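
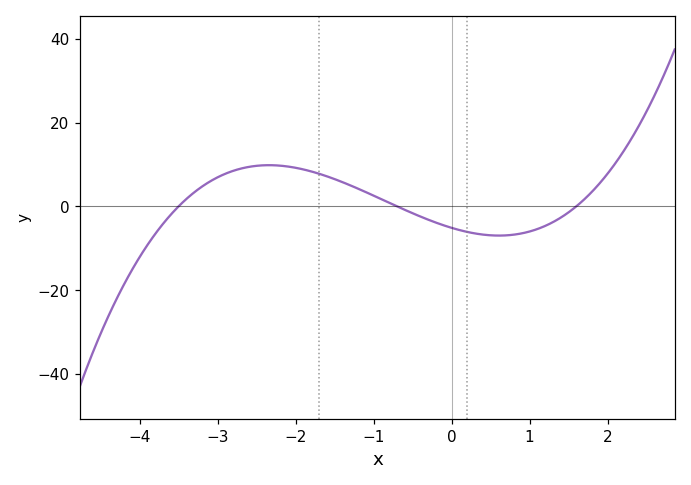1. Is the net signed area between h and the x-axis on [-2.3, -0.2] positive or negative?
positive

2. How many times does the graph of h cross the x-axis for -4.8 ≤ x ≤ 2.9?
3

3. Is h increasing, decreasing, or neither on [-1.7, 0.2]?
decreasing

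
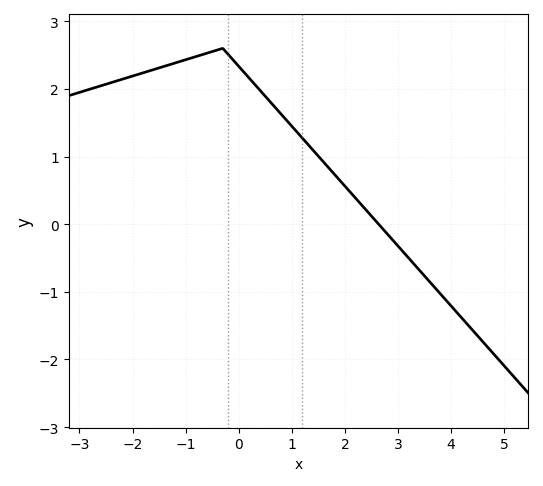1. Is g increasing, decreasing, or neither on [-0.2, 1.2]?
decreasing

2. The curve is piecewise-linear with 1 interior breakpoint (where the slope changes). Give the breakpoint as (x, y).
(-0.3, 2.6)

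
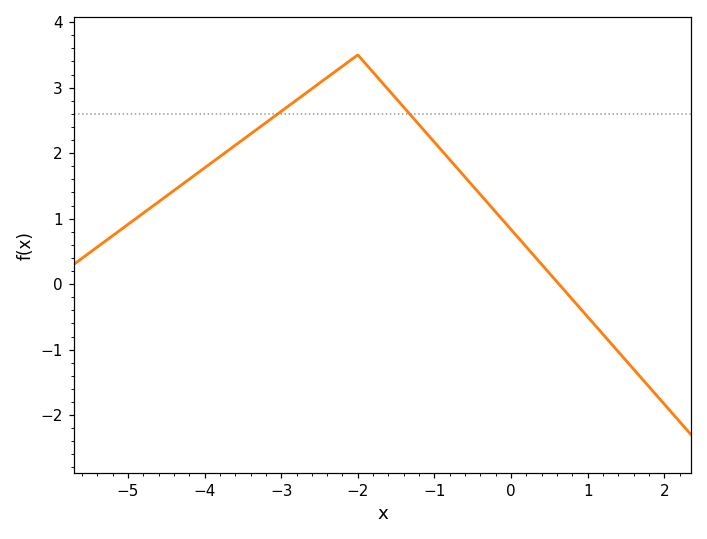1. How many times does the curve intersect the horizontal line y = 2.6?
2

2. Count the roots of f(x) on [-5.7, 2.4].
1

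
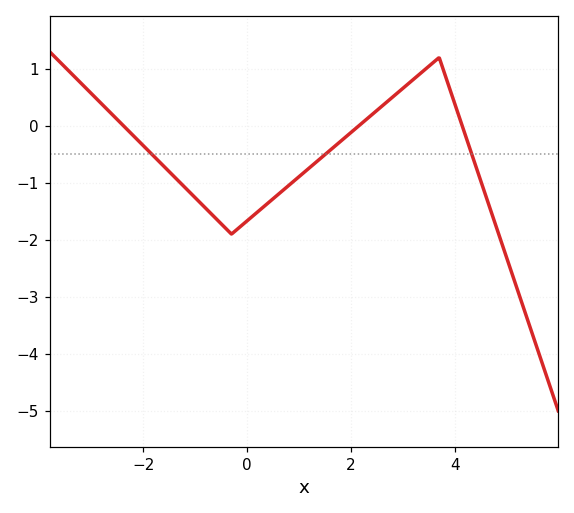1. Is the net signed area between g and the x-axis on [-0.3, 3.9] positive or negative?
negative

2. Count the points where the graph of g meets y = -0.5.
3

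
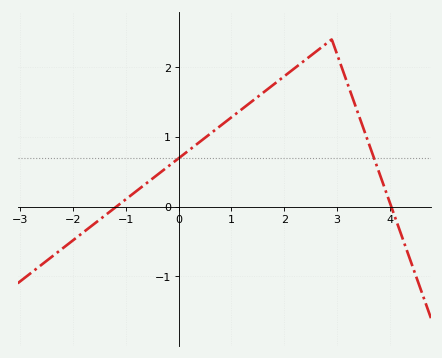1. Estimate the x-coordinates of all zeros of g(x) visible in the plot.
-1.18, 4.03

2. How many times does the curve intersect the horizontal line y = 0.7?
2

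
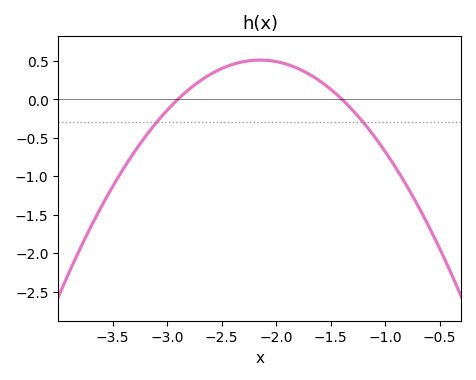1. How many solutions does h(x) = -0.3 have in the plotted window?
2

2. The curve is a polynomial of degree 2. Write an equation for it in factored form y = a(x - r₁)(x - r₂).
y = -0.9(x + 2.9)(x + 1.4)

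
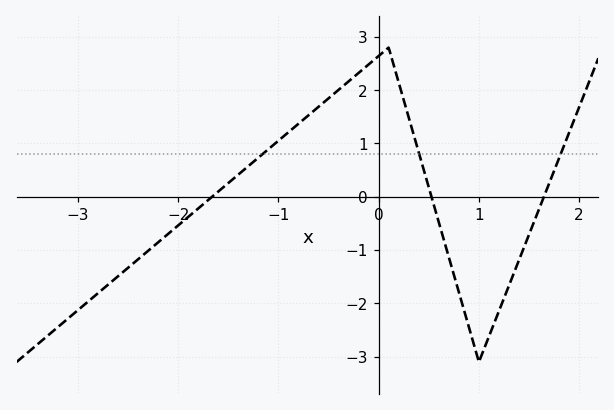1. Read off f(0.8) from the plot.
-1.8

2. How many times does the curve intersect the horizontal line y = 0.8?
3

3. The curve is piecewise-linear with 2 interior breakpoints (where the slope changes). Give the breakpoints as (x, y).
(0.1, 2.8); (1, -3.1)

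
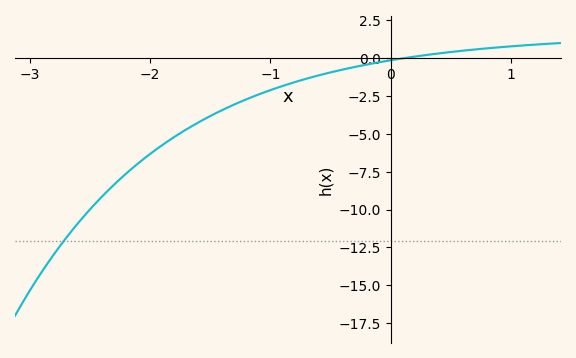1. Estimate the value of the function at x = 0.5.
0.5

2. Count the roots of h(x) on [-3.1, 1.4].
1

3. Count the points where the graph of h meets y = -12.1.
1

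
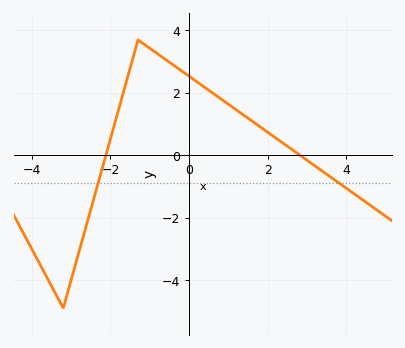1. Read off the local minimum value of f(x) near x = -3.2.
-4.9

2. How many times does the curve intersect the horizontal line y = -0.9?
2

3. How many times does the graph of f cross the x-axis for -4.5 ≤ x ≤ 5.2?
2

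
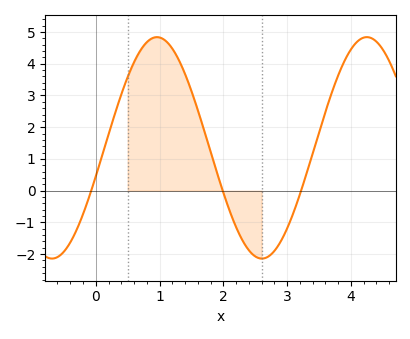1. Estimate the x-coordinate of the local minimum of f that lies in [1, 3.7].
2.6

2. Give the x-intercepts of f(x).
-0.1, 2, 3.2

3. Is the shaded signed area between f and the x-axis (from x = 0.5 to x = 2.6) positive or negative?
positive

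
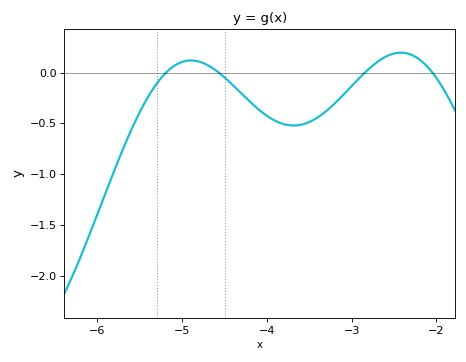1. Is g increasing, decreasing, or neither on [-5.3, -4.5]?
neither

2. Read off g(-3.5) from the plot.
-0.5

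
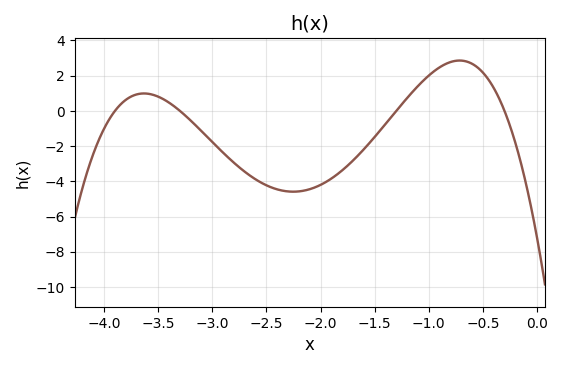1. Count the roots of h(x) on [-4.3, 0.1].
4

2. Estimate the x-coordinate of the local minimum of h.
-2.3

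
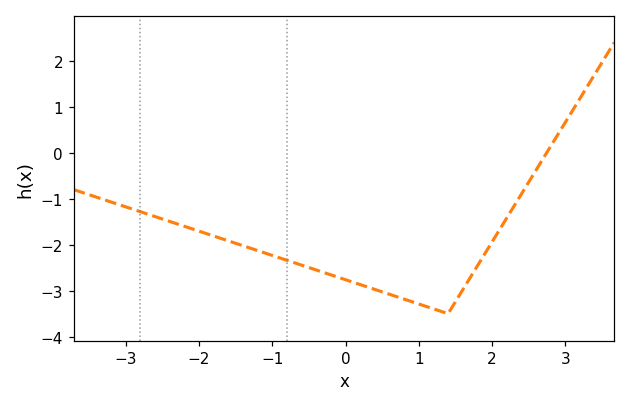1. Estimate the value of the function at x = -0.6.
-2.44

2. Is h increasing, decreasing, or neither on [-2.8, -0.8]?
decreasing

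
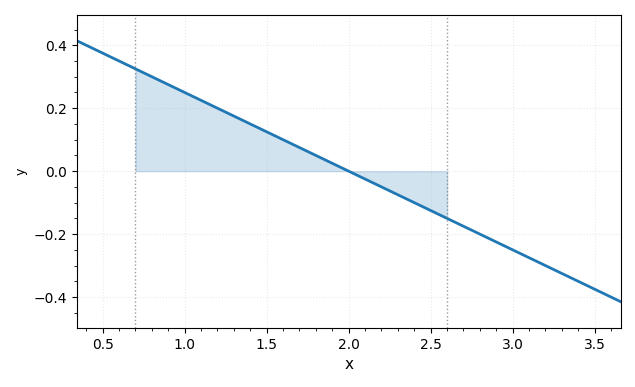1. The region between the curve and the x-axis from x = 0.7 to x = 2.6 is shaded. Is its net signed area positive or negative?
positive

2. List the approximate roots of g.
2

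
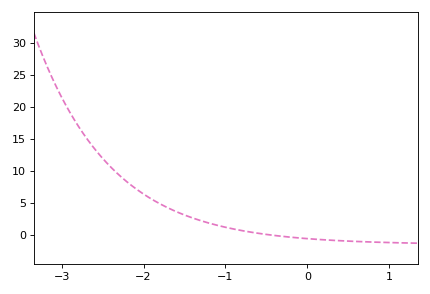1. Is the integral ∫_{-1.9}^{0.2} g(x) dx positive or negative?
positive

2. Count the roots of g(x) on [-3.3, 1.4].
1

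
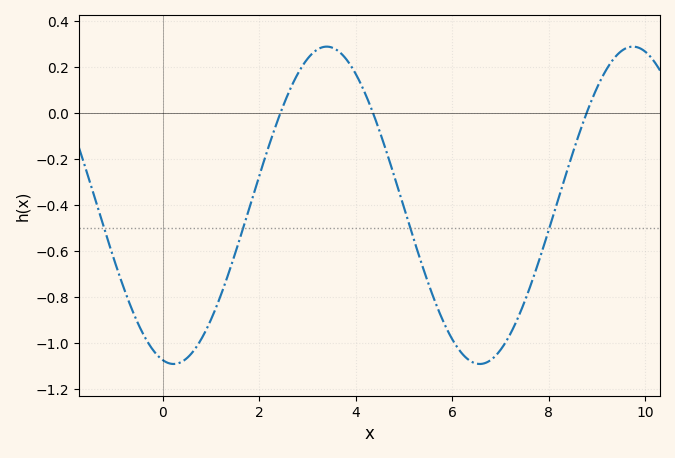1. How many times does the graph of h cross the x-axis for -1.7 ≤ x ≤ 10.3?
3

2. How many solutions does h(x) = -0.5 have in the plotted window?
4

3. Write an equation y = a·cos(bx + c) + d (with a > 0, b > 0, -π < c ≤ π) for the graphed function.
y = 0.69cos(0.99x + 2.92) - 0.4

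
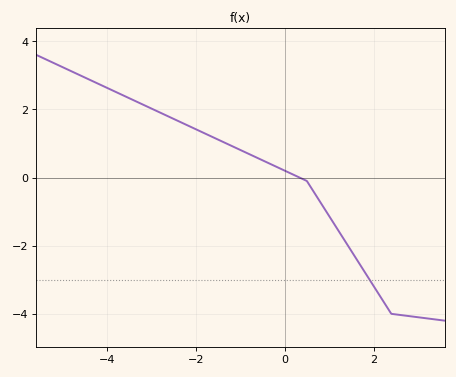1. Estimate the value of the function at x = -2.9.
1.97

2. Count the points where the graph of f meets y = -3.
1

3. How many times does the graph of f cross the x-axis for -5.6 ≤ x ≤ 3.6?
1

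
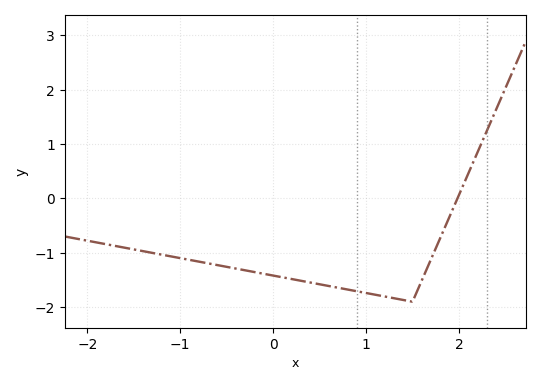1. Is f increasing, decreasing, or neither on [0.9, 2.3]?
neither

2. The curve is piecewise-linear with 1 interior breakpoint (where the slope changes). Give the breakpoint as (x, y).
(1.5, -1.9)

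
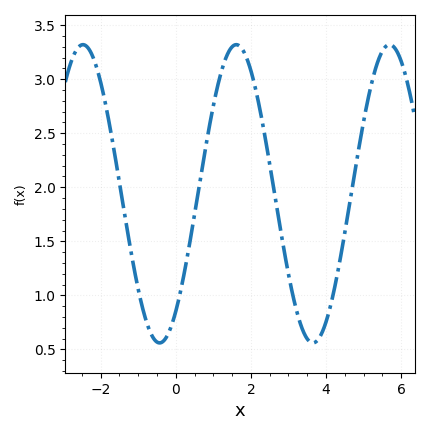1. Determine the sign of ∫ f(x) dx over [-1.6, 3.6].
positive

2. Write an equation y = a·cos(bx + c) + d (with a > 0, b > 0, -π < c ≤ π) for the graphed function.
y = 1.38cos(1.5x - 2.5) + 1.94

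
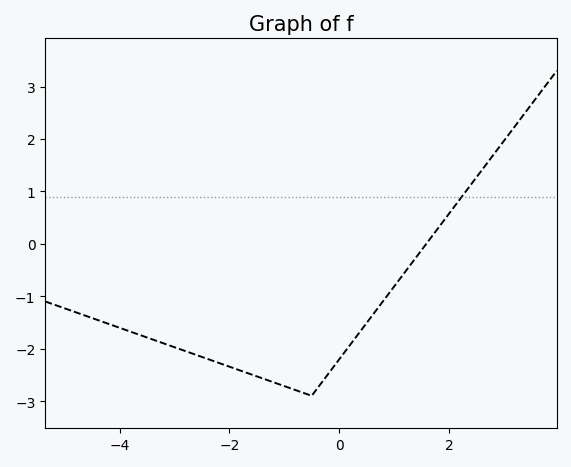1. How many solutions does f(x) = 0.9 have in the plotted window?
1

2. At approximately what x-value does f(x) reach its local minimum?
-0.5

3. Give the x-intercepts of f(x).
1.59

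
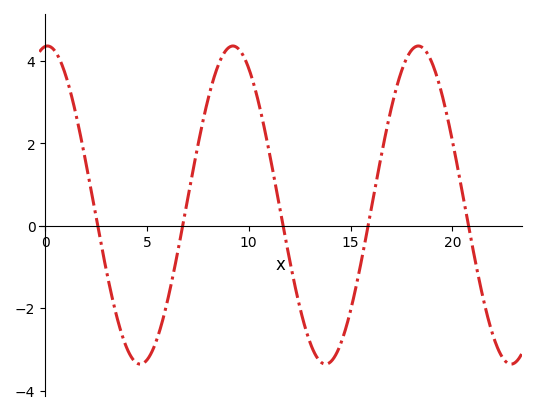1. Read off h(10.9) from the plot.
2.05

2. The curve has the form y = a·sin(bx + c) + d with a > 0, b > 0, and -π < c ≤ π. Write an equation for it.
y = 3.86sin(0.69x + 1.49) + 0.5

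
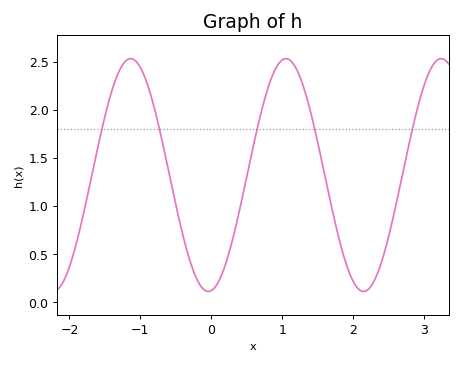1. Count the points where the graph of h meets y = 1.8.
5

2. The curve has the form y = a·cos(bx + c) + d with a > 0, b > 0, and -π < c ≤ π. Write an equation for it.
y = 1.21cos(2.9x - 3) + 1.32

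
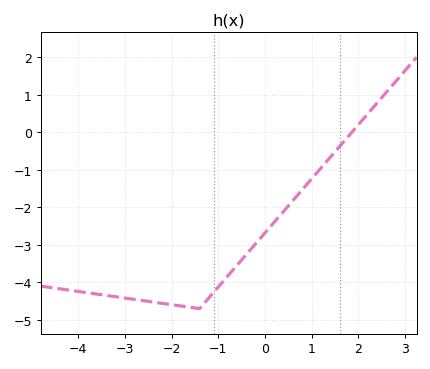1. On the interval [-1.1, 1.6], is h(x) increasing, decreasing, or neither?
increasing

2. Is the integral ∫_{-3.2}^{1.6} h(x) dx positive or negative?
negative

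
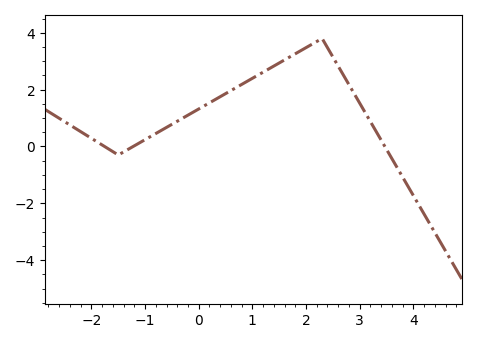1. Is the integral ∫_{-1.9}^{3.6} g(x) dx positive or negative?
positive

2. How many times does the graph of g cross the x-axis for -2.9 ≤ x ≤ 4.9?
3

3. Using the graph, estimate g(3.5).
-0.2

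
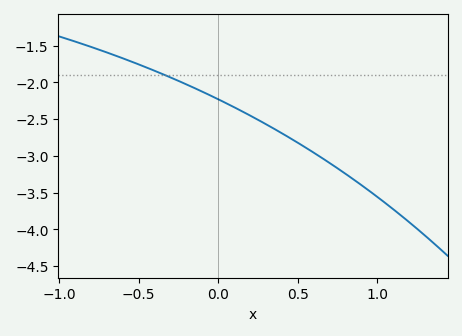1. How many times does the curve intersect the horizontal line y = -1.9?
1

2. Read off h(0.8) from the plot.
-3.24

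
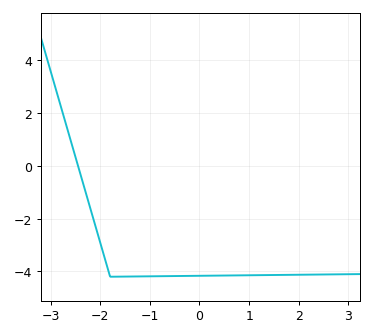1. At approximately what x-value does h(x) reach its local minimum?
-1.8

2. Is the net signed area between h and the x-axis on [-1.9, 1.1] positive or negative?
negative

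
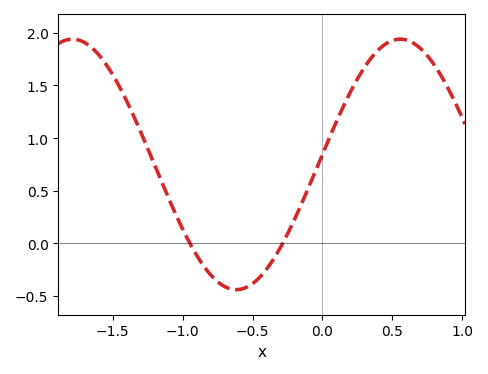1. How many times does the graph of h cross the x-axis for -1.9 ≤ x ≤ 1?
2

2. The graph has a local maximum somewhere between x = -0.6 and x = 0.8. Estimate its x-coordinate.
0.55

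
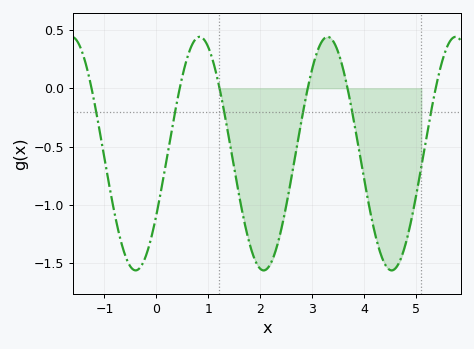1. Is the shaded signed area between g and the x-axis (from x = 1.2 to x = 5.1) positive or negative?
negative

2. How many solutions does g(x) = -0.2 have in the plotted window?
6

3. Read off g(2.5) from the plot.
-1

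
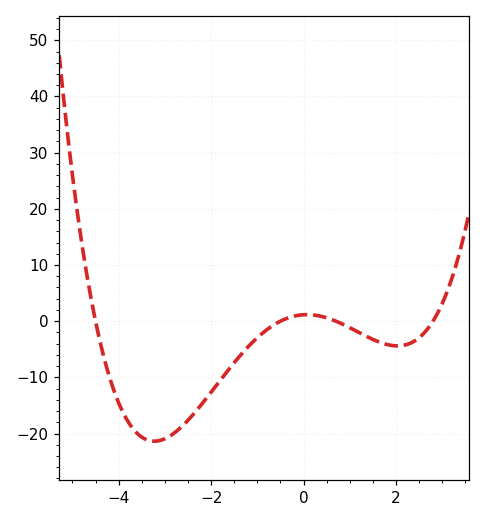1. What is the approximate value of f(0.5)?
0.598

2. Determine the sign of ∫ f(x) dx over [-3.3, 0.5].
negative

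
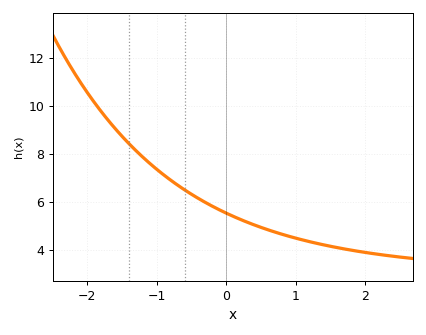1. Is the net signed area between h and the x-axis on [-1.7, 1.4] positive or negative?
positive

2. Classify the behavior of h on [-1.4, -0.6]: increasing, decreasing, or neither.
decreasing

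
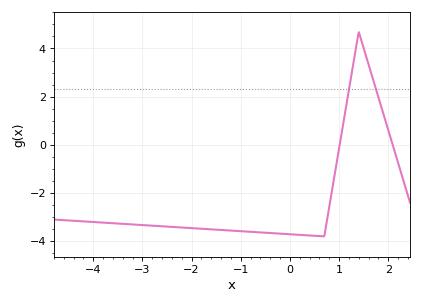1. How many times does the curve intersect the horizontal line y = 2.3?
2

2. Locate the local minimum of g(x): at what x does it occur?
0.698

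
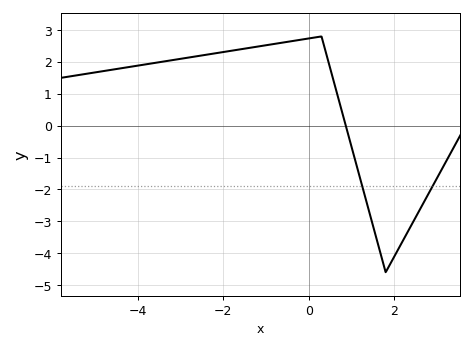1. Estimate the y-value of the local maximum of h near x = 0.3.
2.8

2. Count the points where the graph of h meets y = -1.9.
2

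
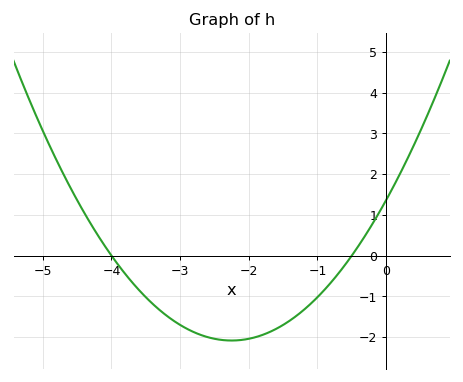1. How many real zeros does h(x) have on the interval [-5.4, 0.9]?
2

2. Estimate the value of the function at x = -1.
-1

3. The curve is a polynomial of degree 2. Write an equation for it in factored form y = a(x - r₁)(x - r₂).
y = 0.68(x + 4)(x + 0.5)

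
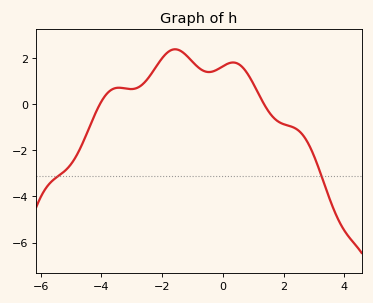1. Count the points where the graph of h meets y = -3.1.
2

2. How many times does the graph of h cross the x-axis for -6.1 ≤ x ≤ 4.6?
2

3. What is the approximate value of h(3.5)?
-4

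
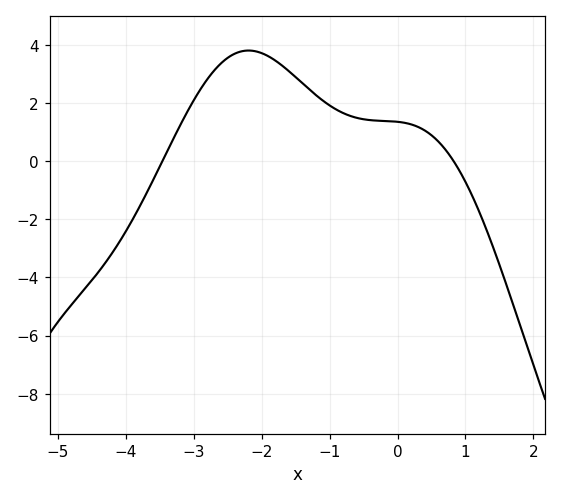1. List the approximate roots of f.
-3.5, 0.8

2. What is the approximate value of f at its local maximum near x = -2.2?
3.8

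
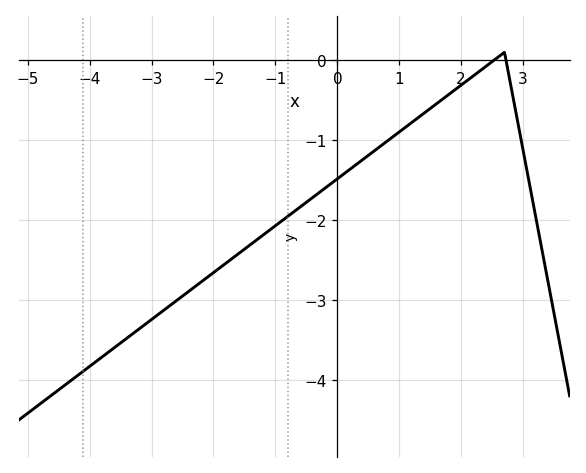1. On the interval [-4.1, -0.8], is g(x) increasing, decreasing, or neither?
increasing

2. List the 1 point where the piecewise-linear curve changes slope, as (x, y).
(2.7, 0.1)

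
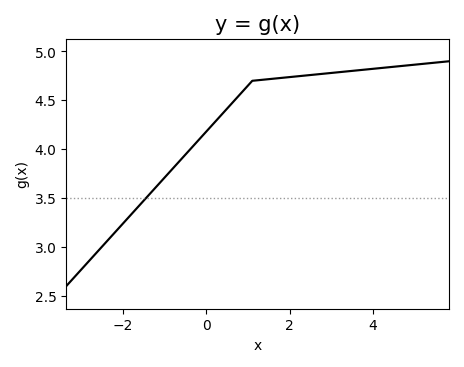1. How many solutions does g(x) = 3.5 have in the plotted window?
1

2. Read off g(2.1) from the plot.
4.74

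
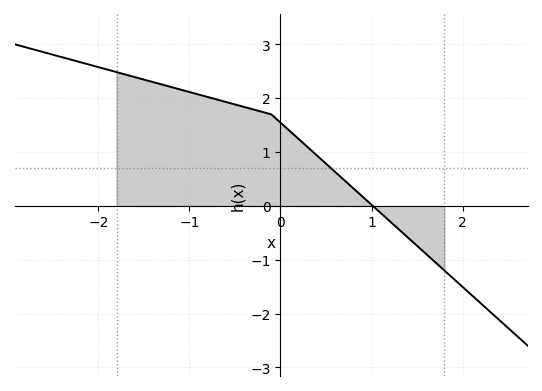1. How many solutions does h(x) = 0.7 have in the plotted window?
1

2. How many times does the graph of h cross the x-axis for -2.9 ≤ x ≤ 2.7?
1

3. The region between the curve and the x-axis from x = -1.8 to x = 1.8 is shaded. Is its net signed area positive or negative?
positive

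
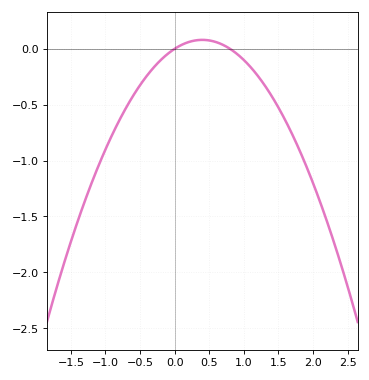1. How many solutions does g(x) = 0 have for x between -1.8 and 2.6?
2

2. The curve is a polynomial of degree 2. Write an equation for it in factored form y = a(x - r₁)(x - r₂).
y = -0.5(x - 0)(x - 0.8)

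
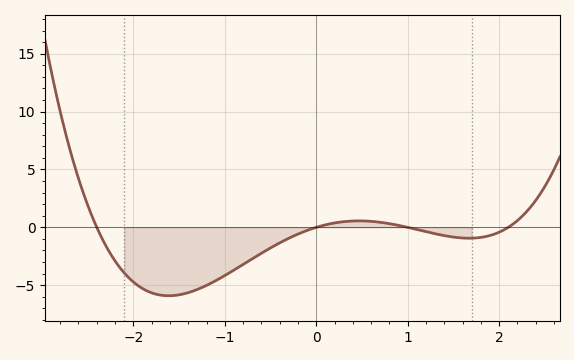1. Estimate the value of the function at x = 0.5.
0.557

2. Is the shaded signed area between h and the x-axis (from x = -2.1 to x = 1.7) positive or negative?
negative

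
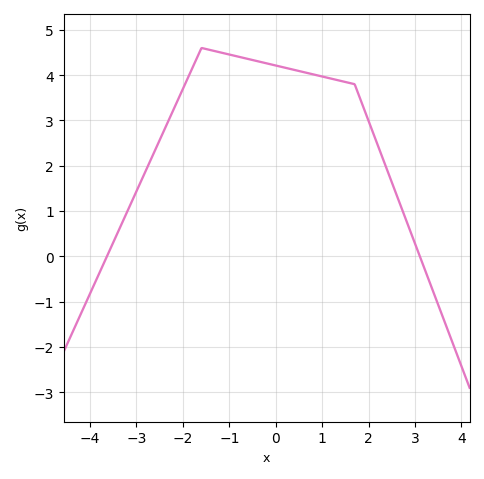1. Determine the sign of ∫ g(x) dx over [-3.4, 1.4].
positive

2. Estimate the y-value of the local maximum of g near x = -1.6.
4.6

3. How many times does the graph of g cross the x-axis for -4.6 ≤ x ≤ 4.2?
2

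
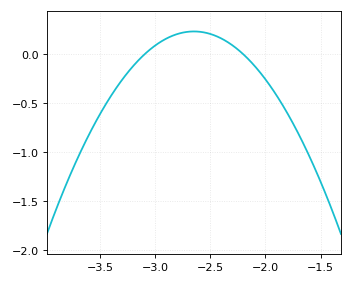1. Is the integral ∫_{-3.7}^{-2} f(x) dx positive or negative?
negative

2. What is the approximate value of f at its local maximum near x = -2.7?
0.25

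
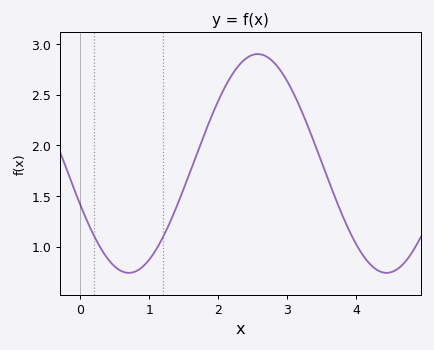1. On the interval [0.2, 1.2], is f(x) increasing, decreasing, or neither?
neither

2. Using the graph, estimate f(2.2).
2.69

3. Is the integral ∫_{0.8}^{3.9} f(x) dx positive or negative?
positive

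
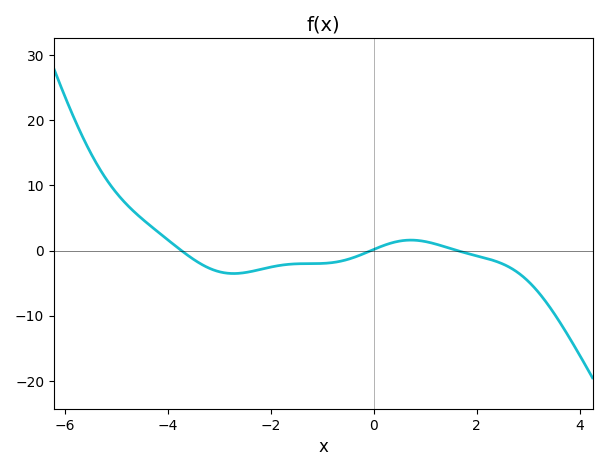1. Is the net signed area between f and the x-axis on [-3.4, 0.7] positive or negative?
negative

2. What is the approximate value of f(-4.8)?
7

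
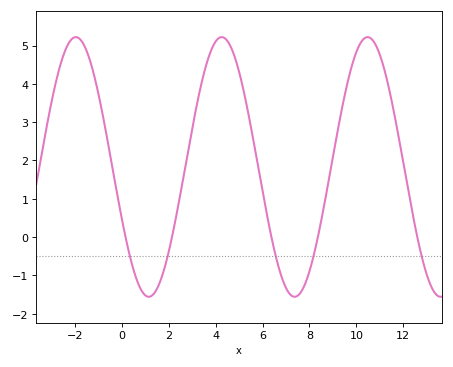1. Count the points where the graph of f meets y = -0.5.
5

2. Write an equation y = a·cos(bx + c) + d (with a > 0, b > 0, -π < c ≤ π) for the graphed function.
y = 3.39cos(1.01x + 1.98) + 1.83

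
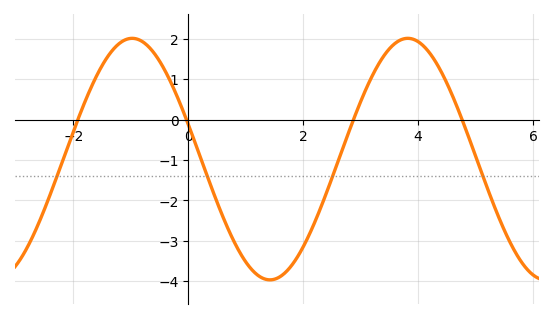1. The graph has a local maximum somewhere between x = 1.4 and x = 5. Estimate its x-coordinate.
3.82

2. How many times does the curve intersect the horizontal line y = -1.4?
4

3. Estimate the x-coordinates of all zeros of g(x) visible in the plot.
-1.92, -0.032, 2.88, 4.76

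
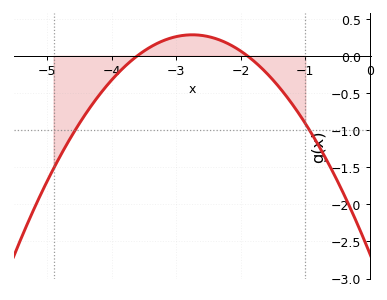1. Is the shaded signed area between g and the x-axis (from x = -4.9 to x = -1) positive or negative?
negative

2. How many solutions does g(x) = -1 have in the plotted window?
2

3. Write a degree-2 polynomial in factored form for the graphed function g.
y = -0.39(x + 3.6)(x + 1.9)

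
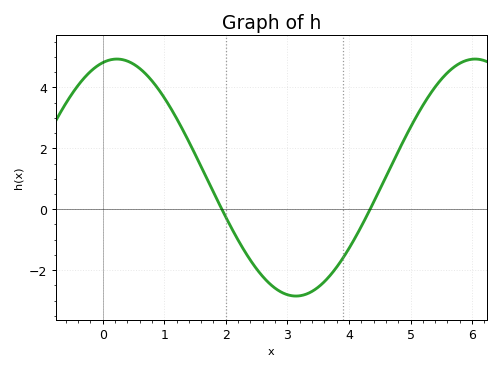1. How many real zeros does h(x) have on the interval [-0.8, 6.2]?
2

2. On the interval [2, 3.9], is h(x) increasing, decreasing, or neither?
neither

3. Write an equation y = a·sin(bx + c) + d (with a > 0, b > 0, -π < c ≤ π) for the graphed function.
y = 3.89sin(1.08x + 1.32) + 1.04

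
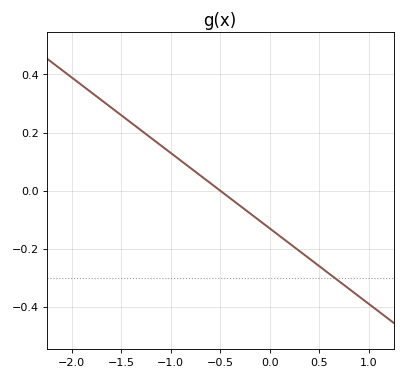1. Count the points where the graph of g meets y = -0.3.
1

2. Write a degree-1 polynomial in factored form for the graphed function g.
y = -0.26(x + 0.5)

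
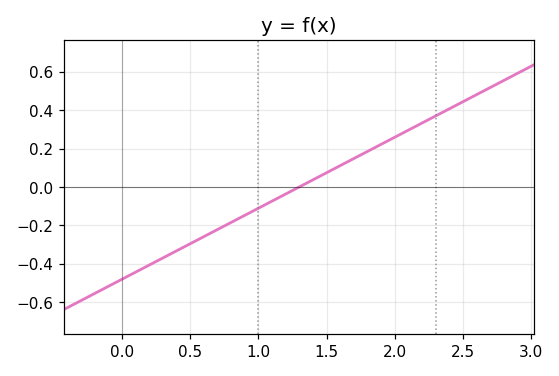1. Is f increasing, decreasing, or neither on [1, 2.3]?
increasing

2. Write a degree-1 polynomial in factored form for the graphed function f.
y = 0.37(x - 1.3)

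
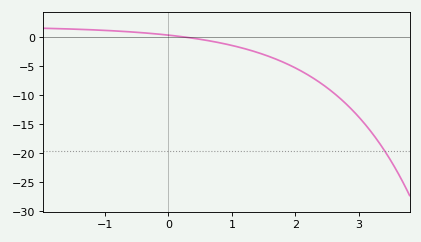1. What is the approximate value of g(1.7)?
-3.78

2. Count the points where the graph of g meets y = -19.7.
1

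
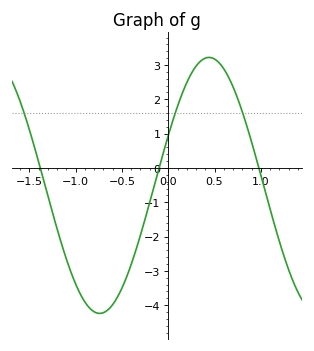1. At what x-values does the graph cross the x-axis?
-1.38, -0.099, 0.979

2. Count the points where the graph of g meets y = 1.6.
3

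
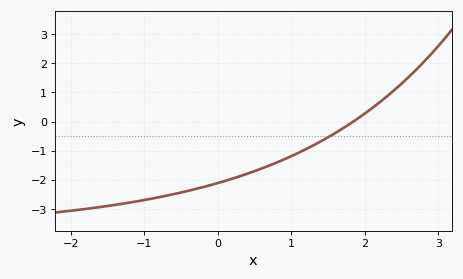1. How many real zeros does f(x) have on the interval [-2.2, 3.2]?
1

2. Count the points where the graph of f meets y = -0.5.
1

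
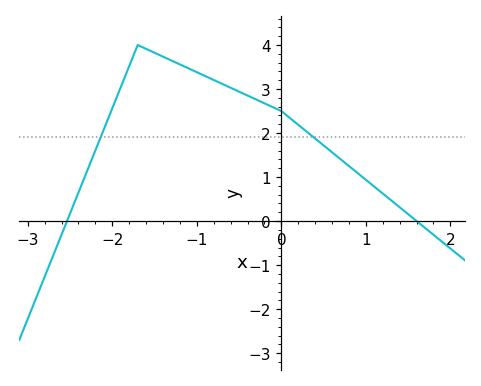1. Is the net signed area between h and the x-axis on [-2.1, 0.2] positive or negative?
positive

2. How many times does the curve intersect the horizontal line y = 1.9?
2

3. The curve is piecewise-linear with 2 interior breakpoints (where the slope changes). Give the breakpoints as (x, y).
(-1.7, 4); (0, 2.5)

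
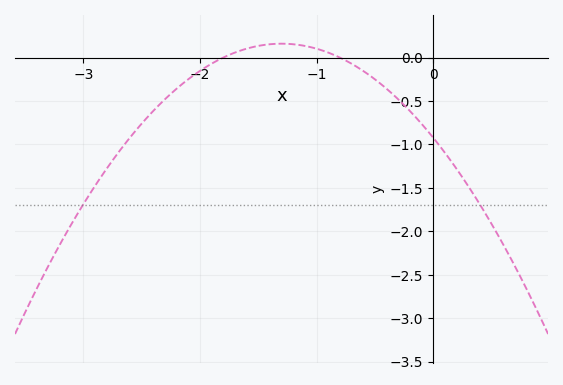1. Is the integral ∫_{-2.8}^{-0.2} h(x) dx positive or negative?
negative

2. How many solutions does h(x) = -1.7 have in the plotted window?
2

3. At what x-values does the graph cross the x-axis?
-1.8, -0.8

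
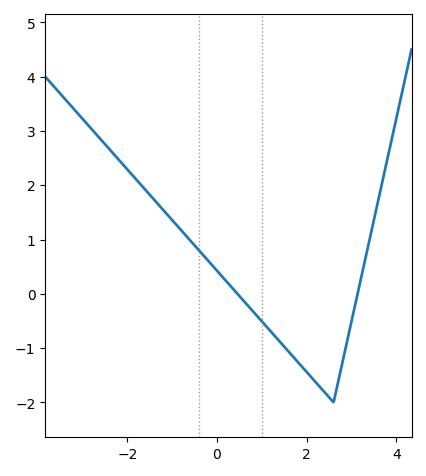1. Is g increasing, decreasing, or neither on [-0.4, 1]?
decreasing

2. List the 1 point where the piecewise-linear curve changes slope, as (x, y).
(2.6, -2)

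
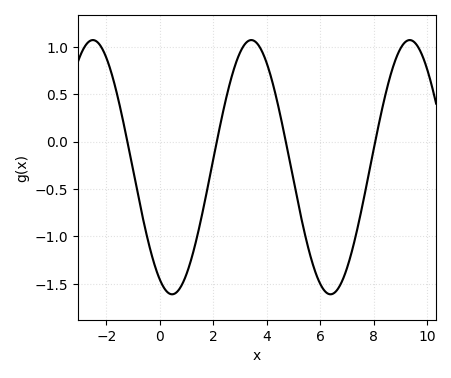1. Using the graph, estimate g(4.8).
-0.116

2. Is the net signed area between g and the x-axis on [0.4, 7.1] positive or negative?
negative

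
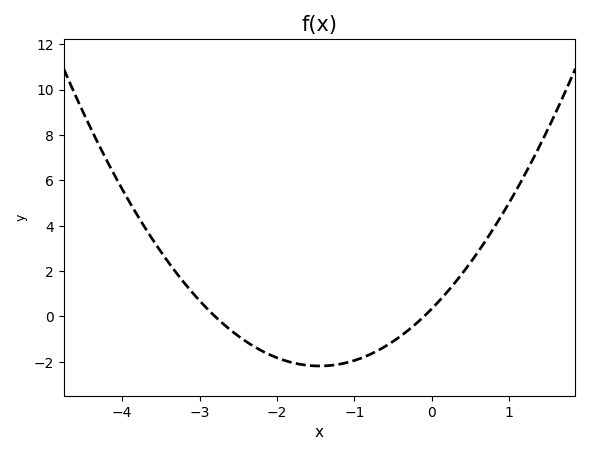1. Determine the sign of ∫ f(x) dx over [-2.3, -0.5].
negative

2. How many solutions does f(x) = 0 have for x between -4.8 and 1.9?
2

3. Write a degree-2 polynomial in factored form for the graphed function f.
y = 1.2(x + 2.8)(x + 0.1)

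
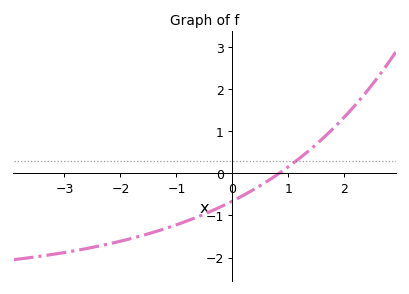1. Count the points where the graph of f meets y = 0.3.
1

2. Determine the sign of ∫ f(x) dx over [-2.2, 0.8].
negative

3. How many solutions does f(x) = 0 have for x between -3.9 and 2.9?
1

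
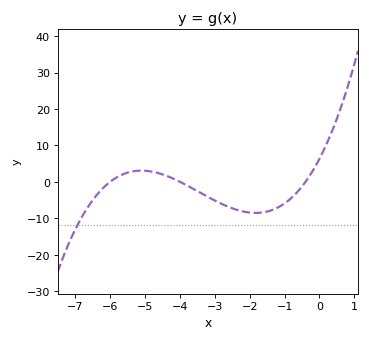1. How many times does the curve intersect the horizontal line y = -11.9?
1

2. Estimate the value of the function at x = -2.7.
-6.51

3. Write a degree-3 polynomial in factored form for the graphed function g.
y = 0.66(x + 6)(x + 4)(x + 0.4)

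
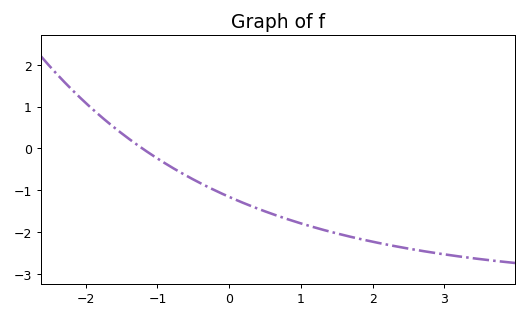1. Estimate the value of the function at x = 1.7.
-2.12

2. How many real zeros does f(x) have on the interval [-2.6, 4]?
1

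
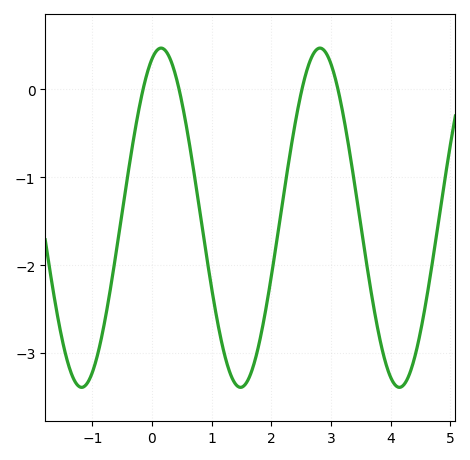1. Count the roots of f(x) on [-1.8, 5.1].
4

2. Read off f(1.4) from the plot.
-3.35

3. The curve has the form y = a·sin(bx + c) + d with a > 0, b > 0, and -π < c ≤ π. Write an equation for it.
y = 1.93sin(2.36x + 1.21) - 1.46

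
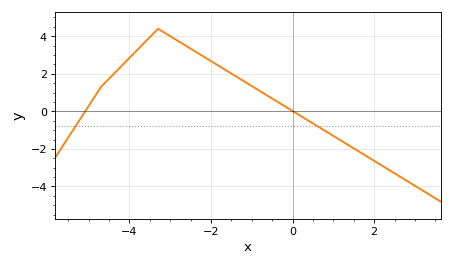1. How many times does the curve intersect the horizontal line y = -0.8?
2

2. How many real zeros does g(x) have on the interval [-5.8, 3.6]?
2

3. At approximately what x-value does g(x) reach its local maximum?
-3.3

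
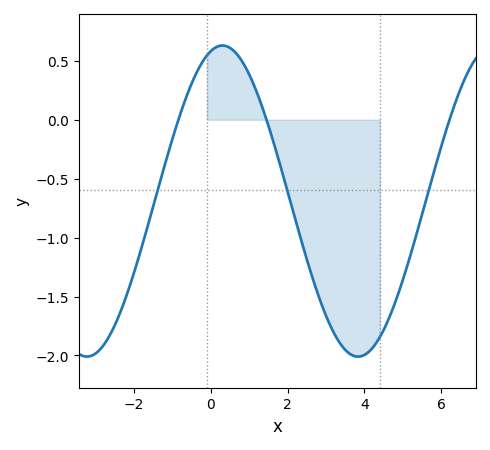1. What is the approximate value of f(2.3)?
-0.95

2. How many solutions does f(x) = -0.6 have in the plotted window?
3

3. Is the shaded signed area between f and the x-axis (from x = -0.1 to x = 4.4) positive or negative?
negative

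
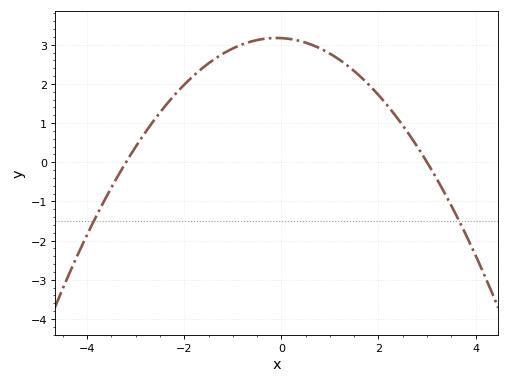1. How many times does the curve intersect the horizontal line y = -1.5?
2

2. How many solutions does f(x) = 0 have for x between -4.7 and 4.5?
2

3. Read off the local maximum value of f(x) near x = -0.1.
3.2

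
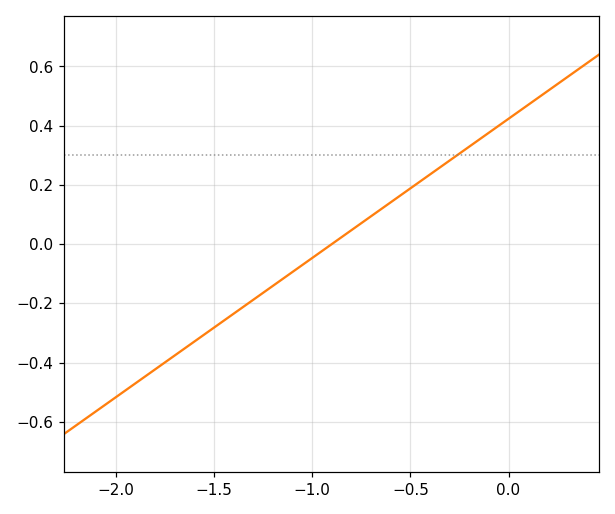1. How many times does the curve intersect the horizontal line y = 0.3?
1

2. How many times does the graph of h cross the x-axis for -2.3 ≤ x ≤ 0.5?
1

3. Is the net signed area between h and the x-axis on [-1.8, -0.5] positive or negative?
negative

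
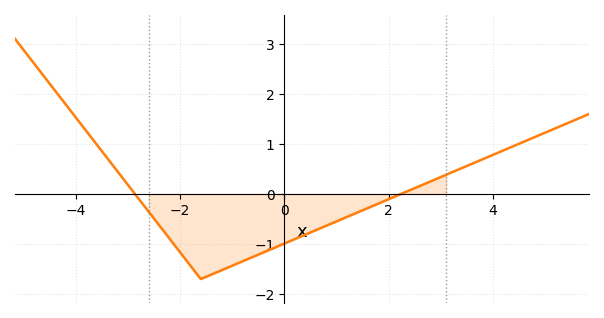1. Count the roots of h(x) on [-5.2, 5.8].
2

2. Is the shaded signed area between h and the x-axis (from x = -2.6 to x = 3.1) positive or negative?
negative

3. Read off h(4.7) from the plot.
1.09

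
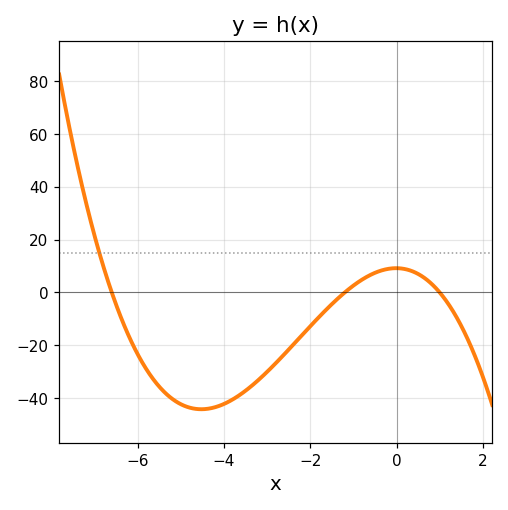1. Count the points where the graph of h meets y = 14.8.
1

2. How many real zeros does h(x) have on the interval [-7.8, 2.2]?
3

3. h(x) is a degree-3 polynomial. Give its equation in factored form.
y = -1.16(x + 6.6)(x + 1.2)(x - 1)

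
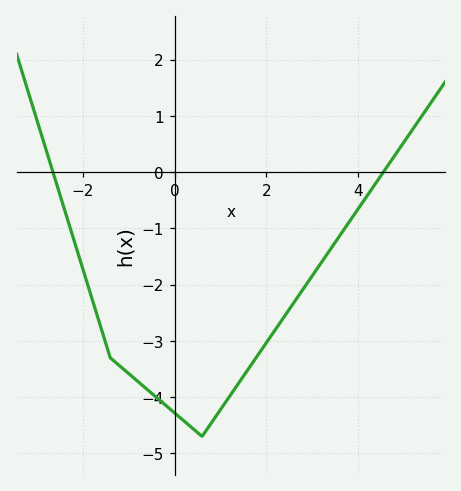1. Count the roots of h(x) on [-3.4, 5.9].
2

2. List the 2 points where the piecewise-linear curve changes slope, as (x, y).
(-1.4, -3.3); (0.6, -4.7)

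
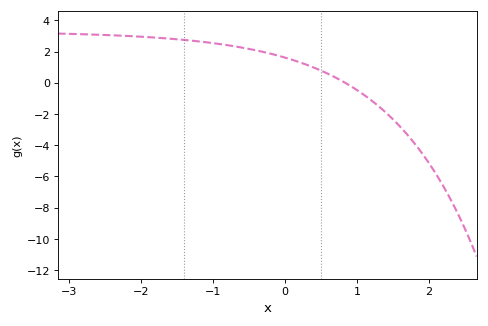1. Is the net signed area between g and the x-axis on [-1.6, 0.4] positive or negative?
positive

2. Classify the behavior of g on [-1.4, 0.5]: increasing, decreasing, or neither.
decreasing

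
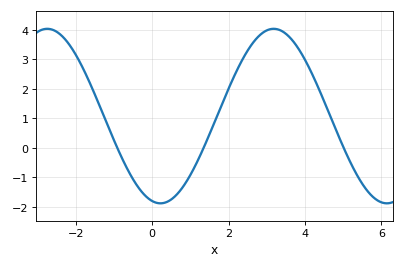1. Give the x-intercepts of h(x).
-0.913, 1.35, 5.01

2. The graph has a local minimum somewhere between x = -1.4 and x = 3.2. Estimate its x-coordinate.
0.216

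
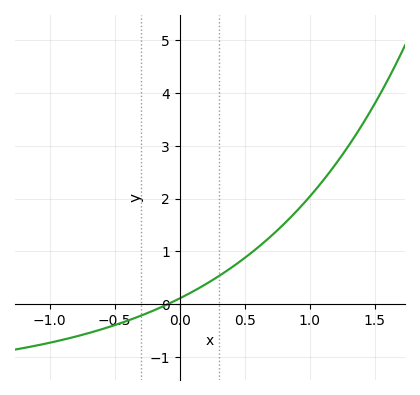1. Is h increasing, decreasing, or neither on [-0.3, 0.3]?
increasing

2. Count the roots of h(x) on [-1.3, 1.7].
1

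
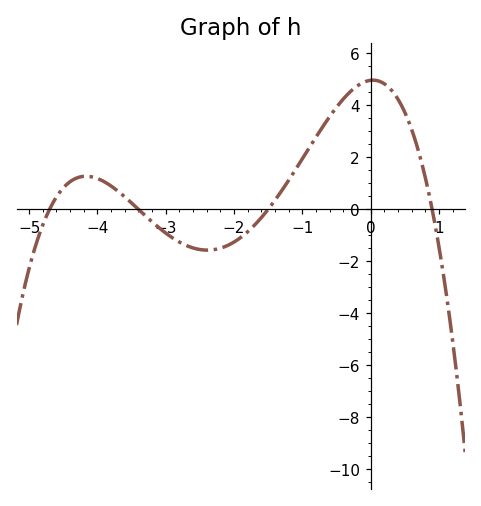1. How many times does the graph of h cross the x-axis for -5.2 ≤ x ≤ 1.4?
4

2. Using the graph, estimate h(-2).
-1.26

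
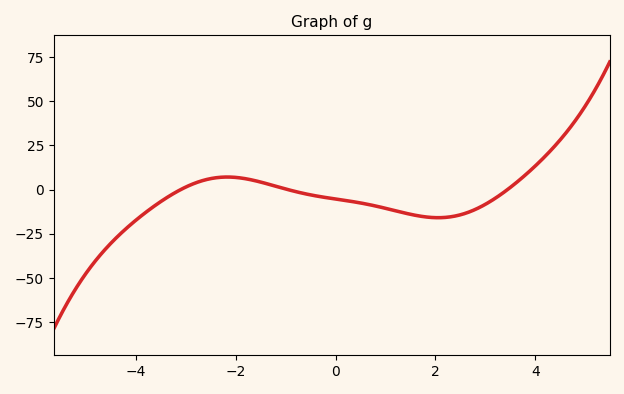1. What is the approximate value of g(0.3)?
-6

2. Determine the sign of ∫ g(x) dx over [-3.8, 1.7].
negative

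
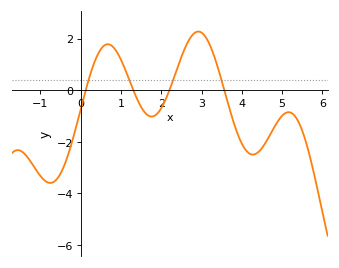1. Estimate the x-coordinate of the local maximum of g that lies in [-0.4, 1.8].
0.672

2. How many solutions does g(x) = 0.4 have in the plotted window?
4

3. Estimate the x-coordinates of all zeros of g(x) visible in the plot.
0.124, 1.31, 2.2, 3.56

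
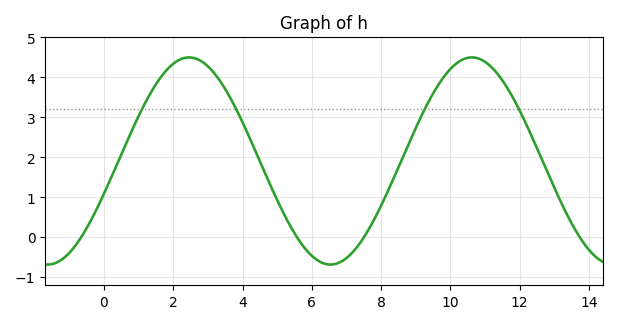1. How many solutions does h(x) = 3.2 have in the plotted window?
4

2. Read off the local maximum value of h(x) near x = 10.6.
4.5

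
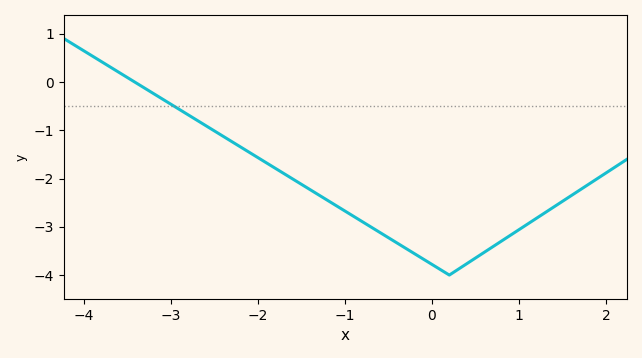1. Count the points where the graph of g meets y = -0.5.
1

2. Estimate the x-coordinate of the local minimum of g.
0.201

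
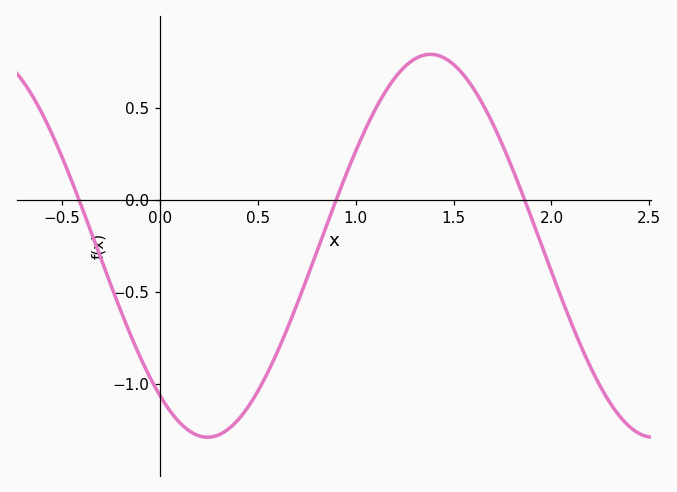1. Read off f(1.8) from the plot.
0.15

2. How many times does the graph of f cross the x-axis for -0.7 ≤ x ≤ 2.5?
3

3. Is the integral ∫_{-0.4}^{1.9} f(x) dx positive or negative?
negative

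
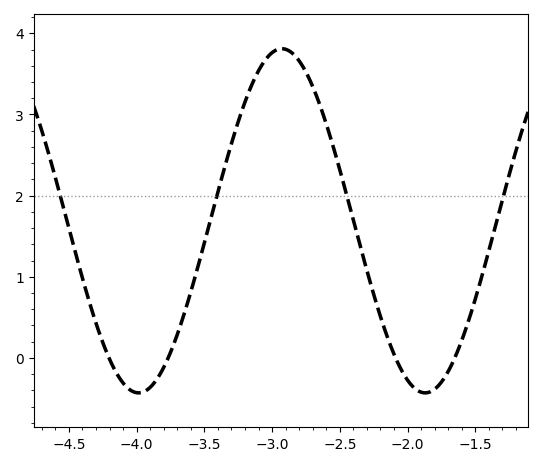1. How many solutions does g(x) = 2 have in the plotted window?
4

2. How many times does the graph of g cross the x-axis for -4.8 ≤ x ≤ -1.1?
4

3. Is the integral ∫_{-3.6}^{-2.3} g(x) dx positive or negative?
positive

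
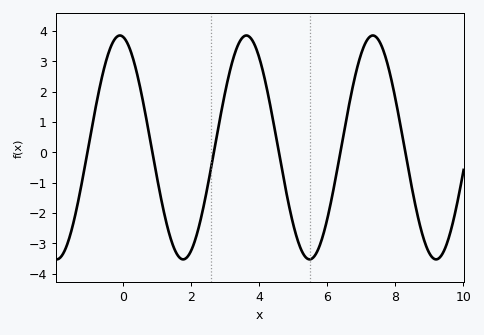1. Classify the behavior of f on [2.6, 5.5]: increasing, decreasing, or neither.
neither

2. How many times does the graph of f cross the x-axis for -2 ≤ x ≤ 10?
6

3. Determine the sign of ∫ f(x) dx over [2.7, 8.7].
positive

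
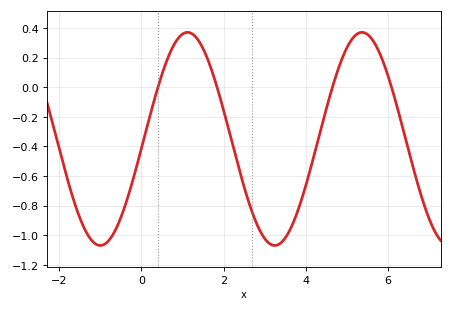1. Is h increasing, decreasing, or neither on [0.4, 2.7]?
neither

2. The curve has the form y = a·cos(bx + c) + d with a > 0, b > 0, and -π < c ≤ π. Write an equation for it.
y = 0.72cos(1.5x - 1.7) - 0.35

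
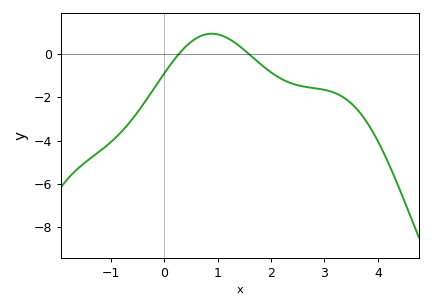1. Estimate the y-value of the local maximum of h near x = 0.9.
0.938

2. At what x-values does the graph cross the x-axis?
0.276, 1.59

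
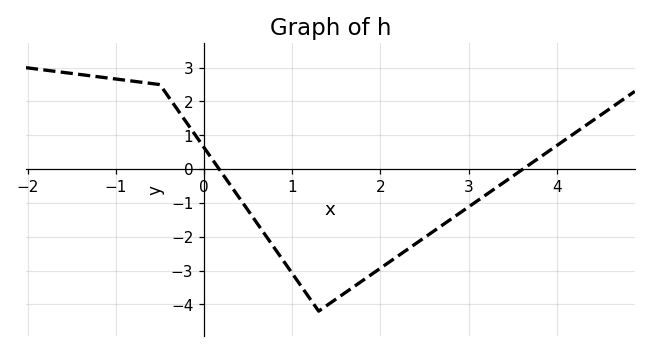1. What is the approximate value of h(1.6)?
-3.66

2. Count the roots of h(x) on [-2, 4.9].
2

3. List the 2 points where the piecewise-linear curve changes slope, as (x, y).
(-0.5, 2.5); (1.3, -4.2)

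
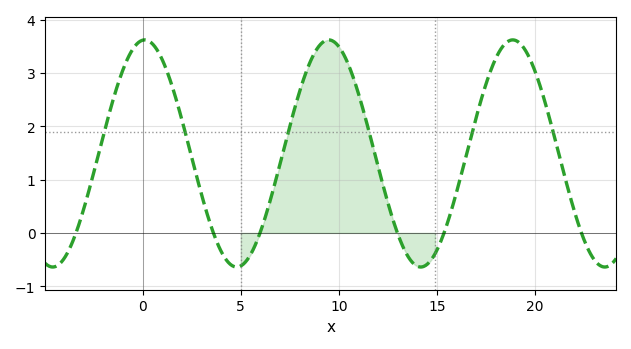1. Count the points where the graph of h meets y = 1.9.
6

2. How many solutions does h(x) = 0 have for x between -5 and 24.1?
6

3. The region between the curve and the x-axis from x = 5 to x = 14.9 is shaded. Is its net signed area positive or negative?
positive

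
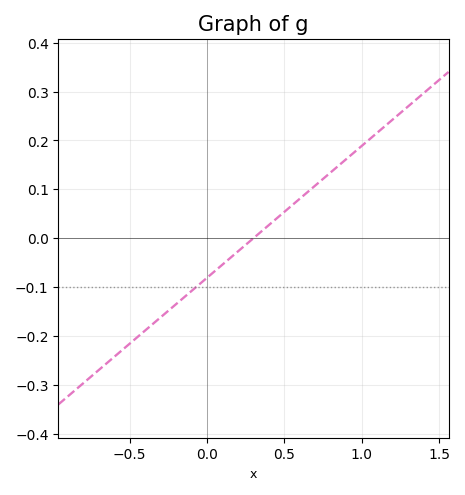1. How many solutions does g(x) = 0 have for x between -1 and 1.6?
1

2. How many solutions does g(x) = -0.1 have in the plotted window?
1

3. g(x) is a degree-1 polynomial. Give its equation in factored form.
y = 0.27(x - 0.3)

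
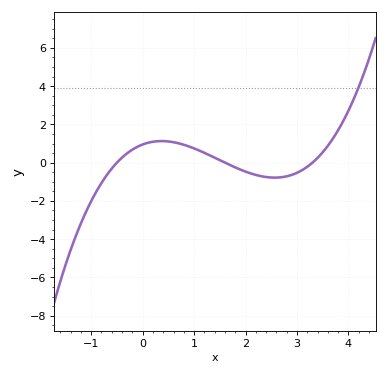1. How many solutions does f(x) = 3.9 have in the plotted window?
1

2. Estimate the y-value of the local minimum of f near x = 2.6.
-0.8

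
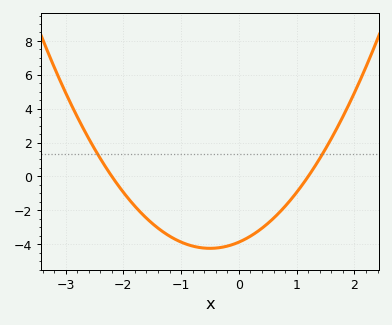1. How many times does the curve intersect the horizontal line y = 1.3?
2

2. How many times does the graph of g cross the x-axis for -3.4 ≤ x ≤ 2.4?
2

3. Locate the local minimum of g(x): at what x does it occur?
-0.5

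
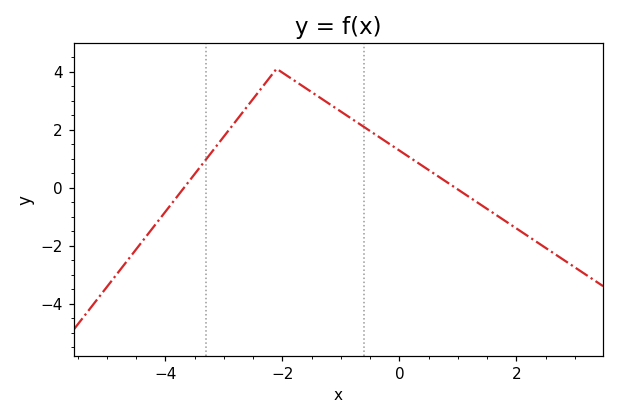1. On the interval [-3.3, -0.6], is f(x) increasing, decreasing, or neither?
neither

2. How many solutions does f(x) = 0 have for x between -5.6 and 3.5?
2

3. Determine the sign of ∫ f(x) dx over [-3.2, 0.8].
positive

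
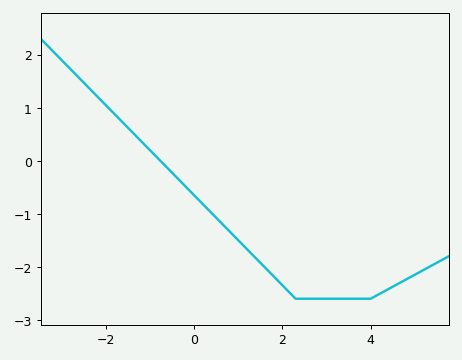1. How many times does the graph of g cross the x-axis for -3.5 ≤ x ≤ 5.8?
1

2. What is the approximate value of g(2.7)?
-2.6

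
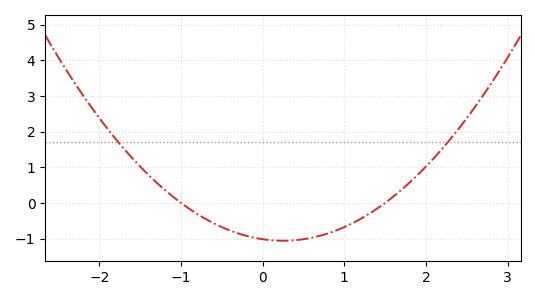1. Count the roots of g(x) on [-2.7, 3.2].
2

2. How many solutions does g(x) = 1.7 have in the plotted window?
2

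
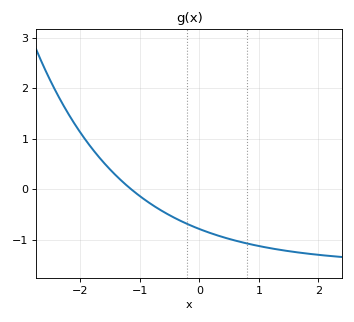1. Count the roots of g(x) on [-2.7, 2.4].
1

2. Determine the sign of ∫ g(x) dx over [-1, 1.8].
negative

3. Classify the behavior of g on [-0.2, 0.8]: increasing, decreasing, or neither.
decreasing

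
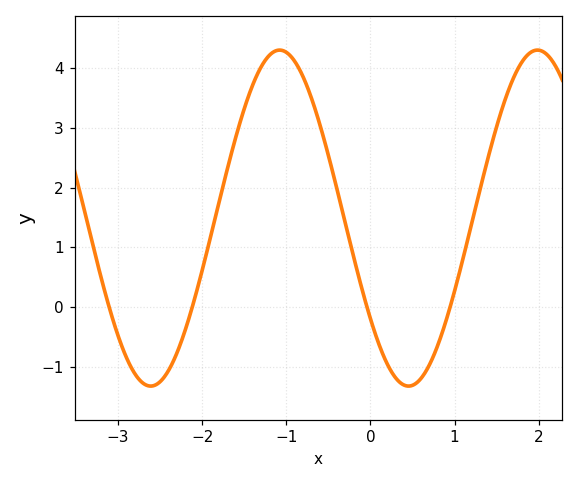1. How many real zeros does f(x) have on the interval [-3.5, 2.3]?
4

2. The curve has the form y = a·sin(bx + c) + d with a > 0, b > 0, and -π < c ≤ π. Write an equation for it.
y = 2.81sin(2x - 2.5) + 1.49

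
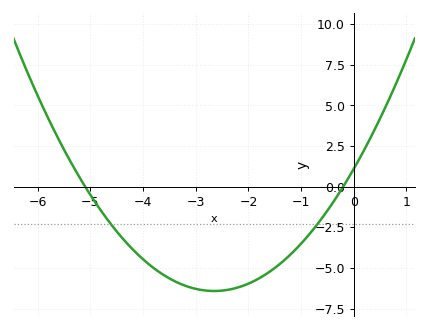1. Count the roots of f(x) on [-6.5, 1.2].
2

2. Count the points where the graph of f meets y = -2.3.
2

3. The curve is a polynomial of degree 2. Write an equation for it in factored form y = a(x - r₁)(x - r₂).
y = 1.07(x + 5.1)(x + 0.2)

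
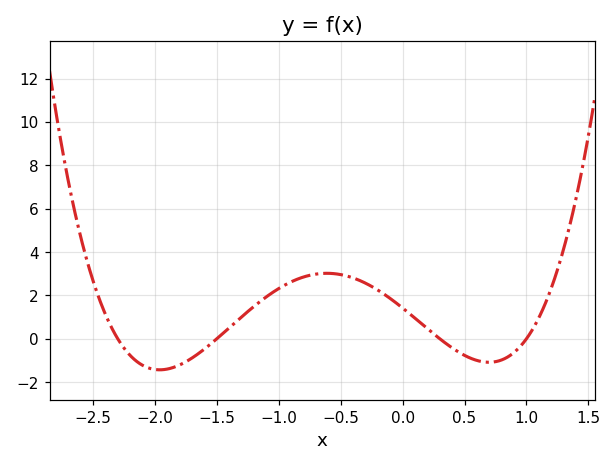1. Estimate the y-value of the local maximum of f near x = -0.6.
3.02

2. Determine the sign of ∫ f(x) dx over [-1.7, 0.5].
positive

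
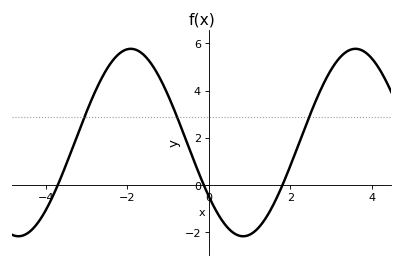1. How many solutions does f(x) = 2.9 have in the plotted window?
3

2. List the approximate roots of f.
-3.71, -0.124, 1.81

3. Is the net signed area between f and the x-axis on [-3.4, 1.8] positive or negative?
positive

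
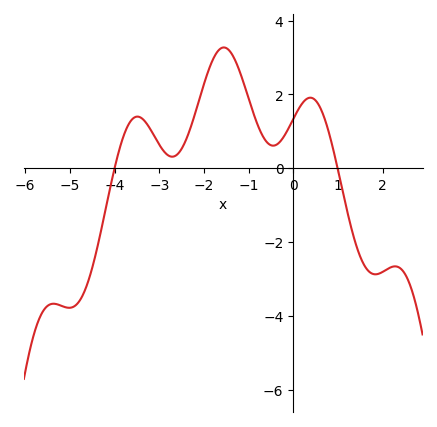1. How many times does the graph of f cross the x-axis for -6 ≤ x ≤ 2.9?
2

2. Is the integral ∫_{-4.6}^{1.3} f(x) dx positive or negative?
positive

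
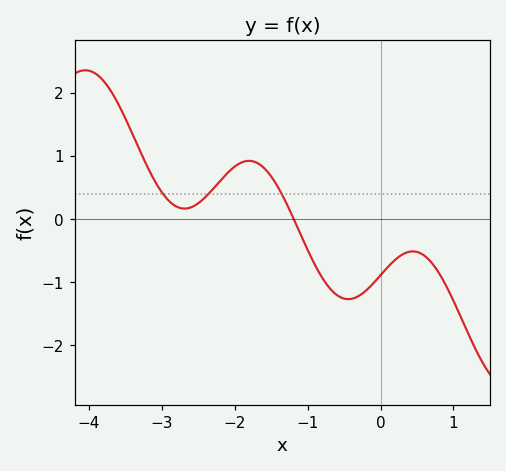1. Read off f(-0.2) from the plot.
-1.14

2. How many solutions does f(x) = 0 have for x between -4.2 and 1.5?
1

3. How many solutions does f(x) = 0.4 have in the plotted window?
3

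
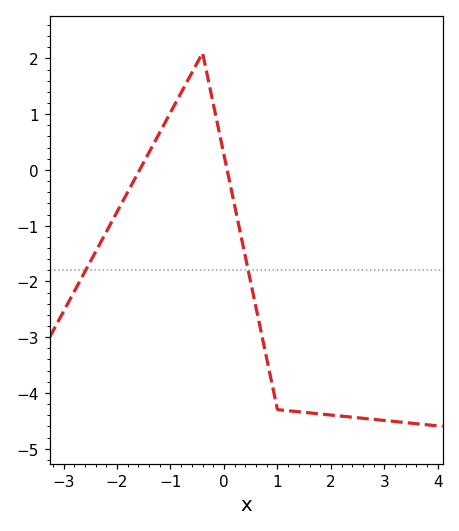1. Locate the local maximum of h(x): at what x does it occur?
-0.401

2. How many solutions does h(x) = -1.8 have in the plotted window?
2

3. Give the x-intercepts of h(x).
-1.58, 0.059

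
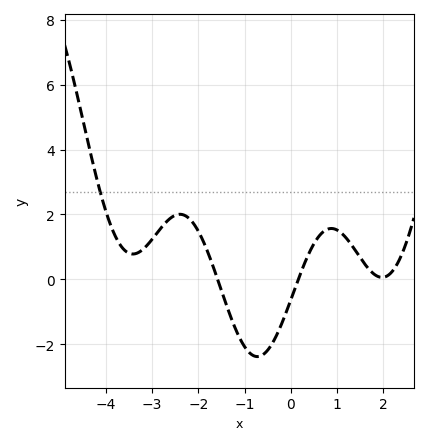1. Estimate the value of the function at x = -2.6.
1.8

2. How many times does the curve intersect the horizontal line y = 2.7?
1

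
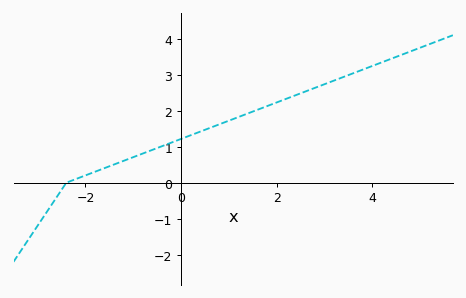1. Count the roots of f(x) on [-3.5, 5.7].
1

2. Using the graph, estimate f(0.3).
1.4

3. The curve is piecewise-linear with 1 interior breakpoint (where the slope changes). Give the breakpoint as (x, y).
(-2.4, 0)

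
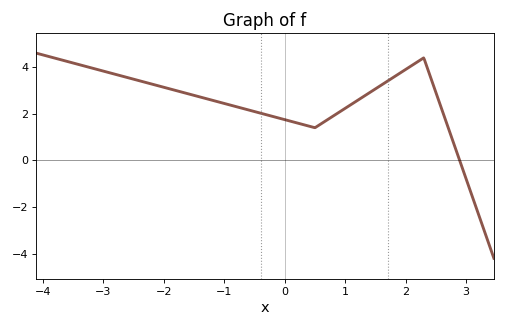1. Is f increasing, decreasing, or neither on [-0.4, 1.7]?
neither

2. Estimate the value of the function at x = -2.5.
3.4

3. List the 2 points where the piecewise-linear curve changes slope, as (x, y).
(0.5, 1.4); (2.3, 4.4)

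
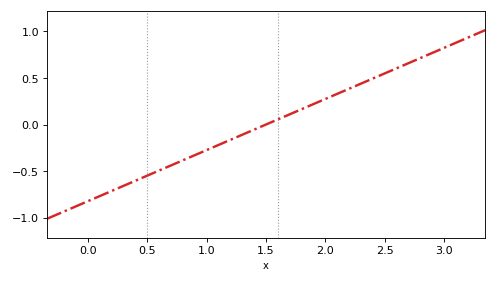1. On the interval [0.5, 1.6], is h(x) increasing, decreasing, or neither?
increasing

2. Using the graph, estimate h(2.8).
0.715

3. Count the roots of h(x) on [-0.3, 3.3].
1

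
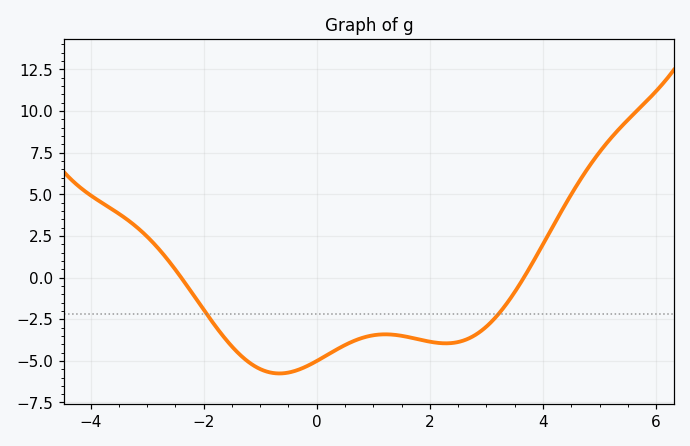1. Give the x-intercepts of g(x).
-2.4, 3.66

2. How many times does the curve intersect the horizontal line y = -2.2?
2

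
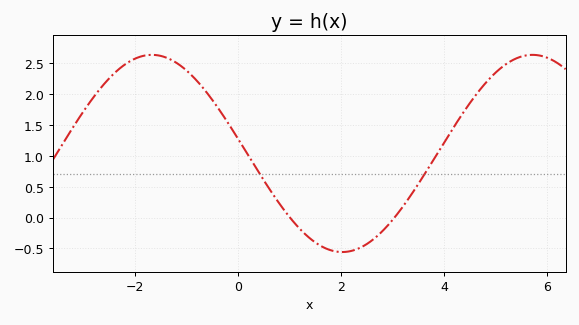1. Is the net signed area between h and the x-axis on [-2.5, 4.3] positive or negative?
positive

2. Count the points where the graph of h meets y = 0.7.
2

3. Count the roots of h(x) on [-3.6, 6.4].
2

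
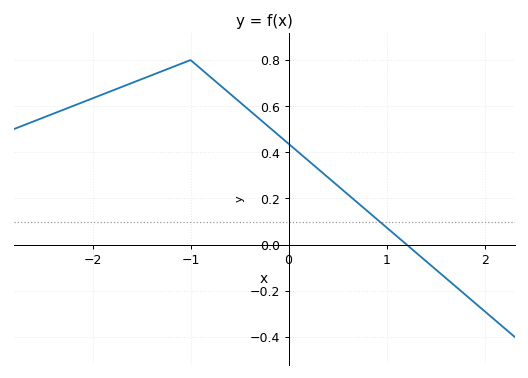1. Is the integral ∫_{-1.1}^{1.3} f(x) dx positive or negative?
positive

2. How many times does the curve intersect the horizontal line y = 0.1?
1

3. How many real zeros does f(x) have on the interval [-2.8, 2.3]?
1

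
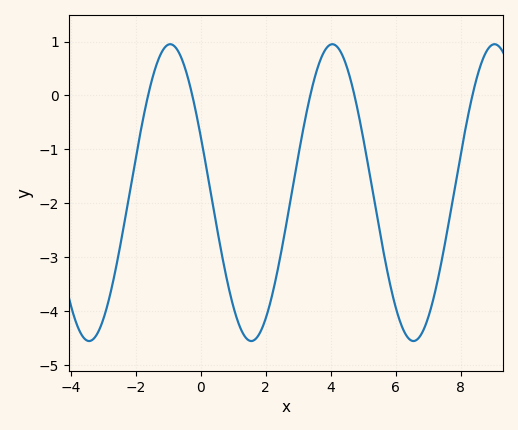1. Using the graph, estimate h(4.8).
-0.189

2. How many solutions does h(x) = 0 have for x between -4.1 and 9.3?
5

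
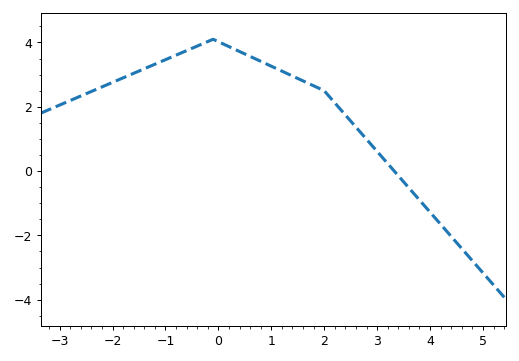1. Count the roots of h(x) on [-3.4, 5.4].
1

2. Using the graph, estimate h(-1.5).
3.11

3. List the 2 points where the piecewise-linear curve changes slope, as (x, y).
(-0.1, 4.1); (2, 2.5)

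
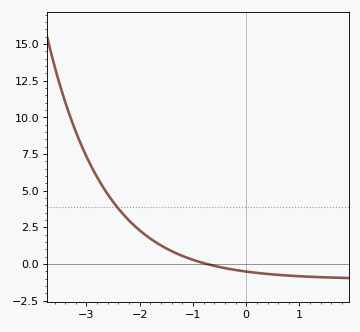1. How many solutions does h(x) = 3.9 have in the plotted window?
1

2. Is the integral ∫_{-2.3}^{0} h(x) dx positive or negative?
positive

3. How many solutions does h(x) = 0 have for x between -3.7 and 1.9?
1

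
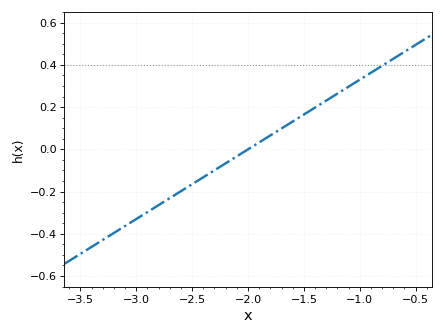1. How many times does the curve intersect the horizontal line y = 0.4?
1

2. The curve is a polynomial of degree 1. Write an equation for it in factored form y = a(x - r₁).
y = 0.33(x + 2)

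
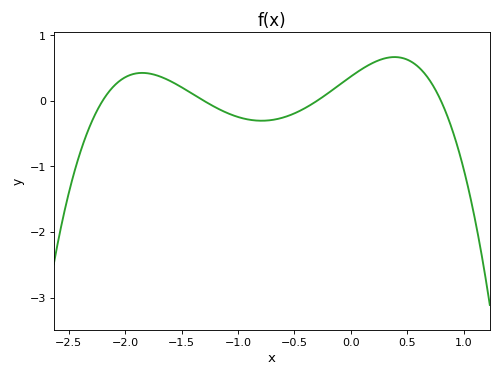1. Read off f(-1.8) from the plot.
0.421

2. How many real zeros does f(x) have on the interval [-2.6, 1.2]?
4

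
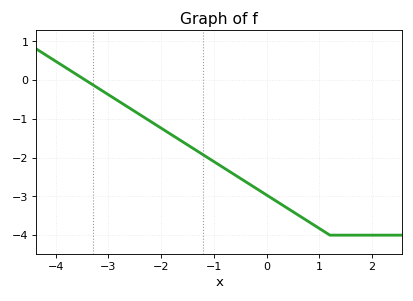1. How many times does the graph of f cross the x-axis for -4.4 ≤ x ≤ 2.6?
1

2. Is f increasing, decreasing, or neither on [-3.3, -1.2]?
decreasing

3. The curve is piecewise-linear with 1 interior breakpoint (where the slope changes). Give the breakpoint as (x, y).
(1.2, -4)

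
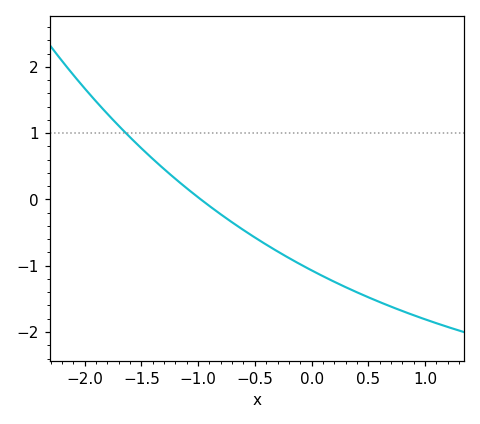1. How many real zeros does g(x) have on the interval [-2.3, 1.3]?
1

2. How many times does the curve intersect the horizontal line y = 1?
1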